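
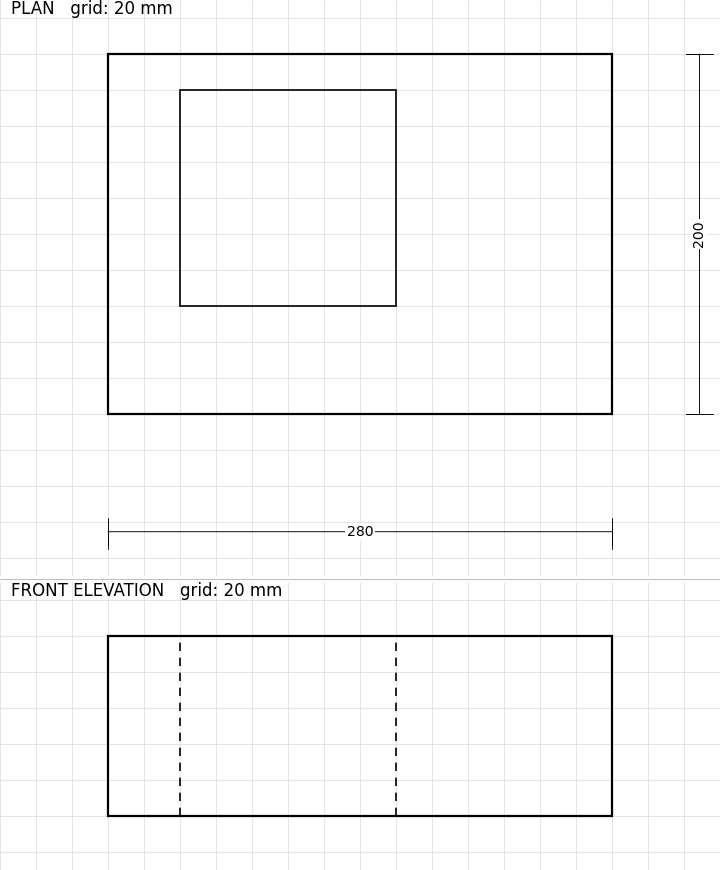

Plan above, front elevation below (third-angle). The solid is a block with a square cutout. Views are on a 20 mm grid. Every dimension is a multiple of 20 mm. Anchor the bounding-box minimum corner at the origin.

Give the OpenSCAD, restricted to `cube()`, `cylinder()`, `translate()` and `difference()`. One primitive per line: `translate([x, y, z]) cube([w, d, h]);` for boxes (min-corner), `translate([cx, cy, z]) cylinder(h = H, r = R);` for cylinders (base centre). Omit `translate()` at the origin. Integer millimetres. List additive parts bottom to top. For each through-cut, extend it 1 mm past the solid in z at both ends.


difference() {
  cube([280, 200, 100]);
  translate([40, 60, -1]) cube([120, 120, 102]);
}


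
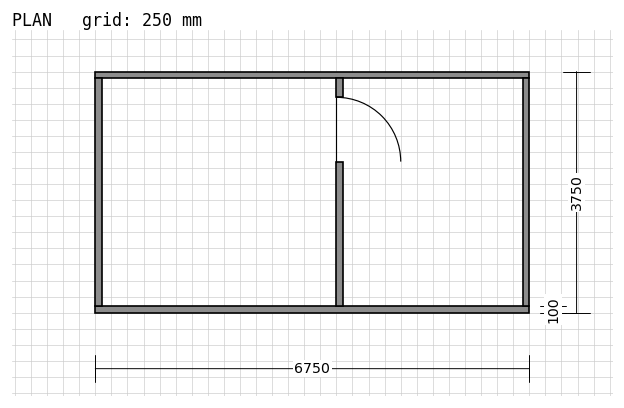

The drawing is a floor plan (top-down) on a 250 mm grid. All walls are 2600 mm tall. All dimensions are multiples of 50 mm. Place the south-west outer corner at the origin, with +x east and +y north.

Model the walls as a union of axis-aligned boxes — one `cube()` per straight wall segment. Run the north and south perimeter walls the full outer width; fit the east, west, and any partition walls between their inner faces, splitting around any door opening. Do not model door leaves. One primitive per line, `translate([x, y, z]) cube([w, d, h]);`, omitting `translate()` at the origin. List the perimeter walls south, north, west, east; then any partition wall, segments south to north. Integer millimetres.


cube([6750, 100, 2600]);
translate([0, 3650, 0]) cube([6750, 100, 2600]);
translate([0, 100, 0]) cube([100, 3550, 2600]);
translate([6650, 100, 0]) cube([100, 3550, 2600]);
translate([3750, 100, 0]) cube([100, 2250, 2600]);
translate([3750, 3350, 0]) cube([100, 300, 2600]);


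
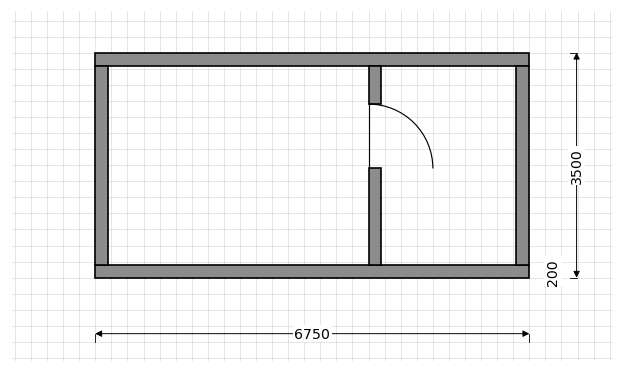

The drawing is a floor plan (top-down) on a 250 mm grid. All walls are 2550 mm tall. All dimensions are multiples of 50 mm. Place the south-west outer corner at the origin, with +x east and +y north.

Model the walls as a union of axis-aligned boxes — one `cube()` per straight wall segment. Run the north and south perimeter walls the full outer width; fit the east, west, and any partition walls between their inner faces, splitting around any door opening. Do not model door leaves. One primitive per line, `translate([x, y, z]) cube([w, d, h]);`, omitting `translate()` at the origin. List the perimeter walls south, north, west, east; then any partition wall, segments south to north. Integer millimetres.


cube([6750, 200, 2550]);
translate([0, 3300, 0]) cube([6750, 200, 2550]);
translate([0, 200, 0]) cube([200, 3100, 2550]);
translate([6550, 200, 0]) cube([200, 3100, 2550]);
translate([4250, 200, 0]) cube([200, 1500, 2550]);
translate([4250, 2700, 0]) cube([200, 600, 2550]);


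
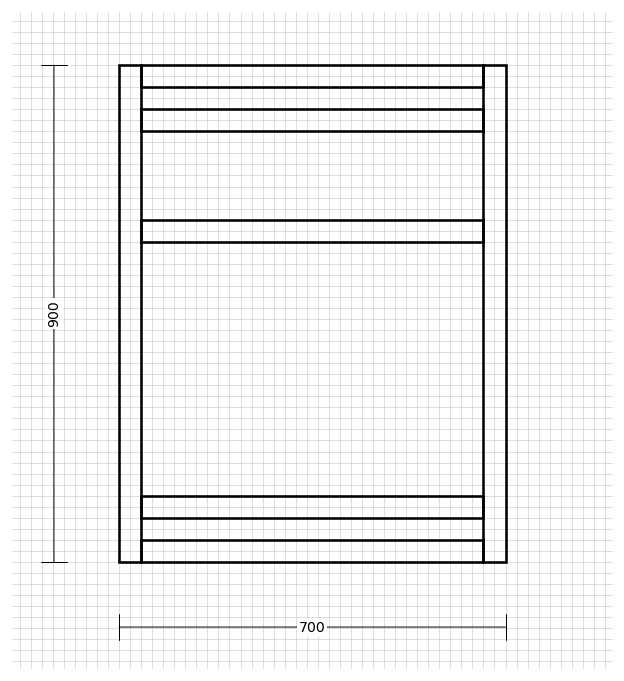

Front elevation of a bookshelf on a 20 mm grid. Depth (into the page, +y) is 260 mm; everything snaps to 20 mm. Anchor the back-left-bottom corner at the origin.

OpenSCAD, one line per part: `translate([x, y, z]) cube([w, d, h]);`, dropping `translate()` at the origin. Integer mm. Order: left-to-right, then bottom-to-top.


cube([40, 260, 900]);
translate([40, 0, 0]) cube([620, 260, 40]);
translate([40, 0, 80]) cube([620, 260, 40]);
translate([40, 0, 580]) cube([620, 260, 40]);
translate([40, 0, 780]) cube([620, 260, 40]);
translate([40, 0, 860]) cube([620, 260, 40]);
translate([660, 0, 0]) cube([40, 260, 900]);


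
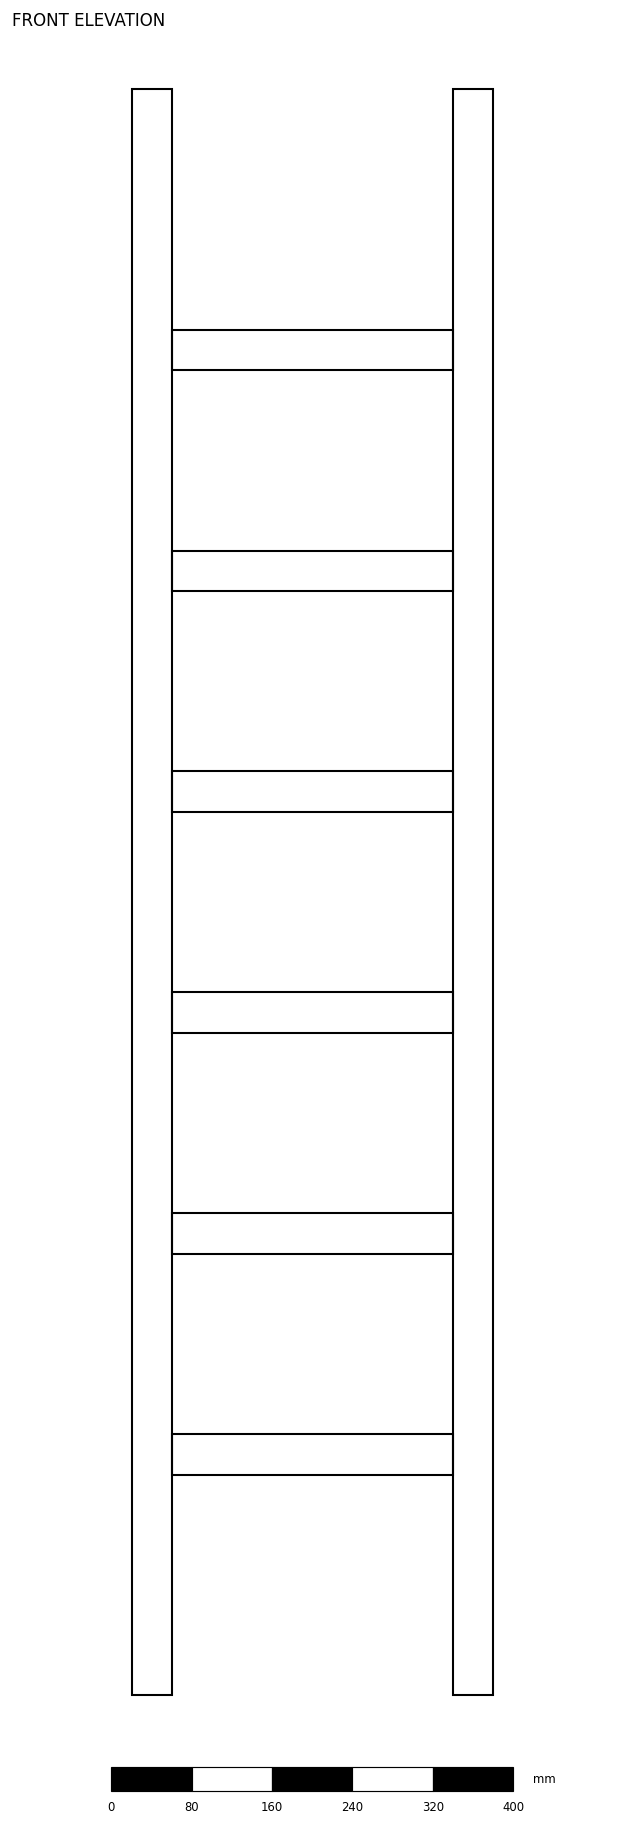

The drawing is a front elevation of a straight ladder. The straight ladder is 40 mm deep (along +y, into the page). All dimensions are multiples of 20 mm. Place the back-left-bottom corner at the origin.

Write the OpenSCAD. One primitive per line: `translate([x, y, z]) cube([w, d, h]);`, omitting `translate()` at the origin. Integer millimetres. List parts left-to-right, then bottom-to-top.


cube([40, 40, 1600]);
translate([40, 0, 220]) cube([280, 40, 40]);
translate([40, 0, 440]) cube([280, 40, 40]);
translate([40, 0, 660]) cube([280, 40, 40]);
translate([40, 0, 880]) cube([280, 40, 40]);
translate([40, 0, 1100]) cube([280, 40, 40]);
translate([40, 0, 1320]) cube([280, 40, 40]);
translate([320, 0, 0]) cube([40, 40, 1600]);


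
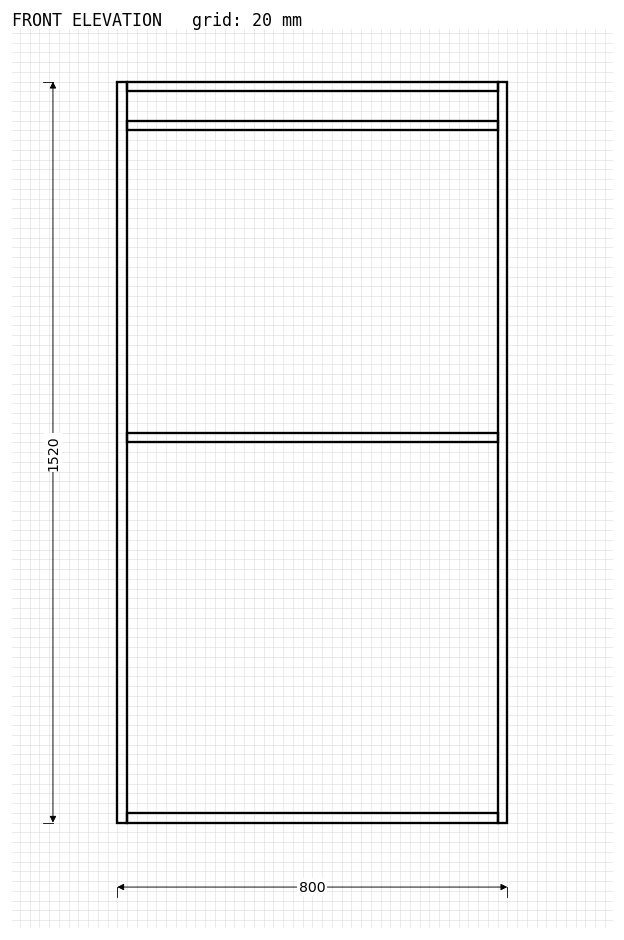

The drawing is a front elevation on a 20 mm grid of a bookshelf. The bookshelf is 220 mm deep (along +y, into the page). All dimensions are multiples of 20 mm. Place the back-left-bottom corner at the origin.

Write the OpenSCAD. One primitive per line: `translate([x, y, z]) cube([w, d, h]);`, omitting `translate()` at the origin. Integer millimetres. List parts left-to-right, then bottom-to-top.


cube([20, 220, 1520]);
translate([20, 0, 0]) cube([760, 220, 20]);
translate([20, 0, 780]) cube([760, 220, 20]);
translate([20, 0, 1420]) cube([760, 220, 20]);
translate([20, 0, 1500]) cube([760, 220, 20]);
translate([780, 0, 0]) cube([20, 220, 1520]);


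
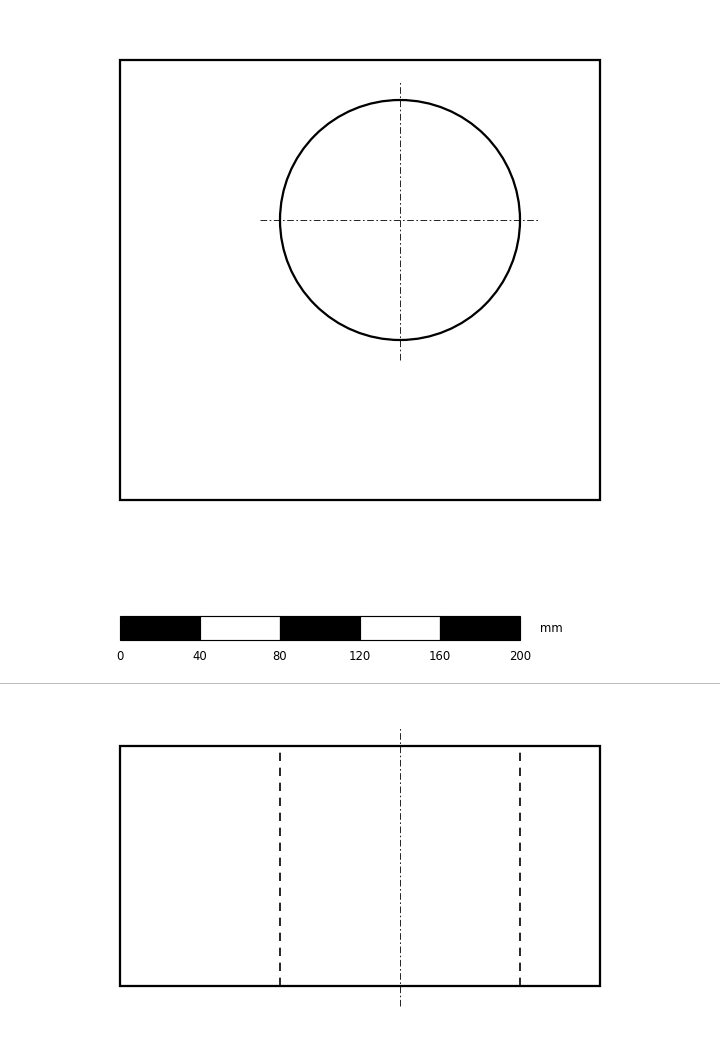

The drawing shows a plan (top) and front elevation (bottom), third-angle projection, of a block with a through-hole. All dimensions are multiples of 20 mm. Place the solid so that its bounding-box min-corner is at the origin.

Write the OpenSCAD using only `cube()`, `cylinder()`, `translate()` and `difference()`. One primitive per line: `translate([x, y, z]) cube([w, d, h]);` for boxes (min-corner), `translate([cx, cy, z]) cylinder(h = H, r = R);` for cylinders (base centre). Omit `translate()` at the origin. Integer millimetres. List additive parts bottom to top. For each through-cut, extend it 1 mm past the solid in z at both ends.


difference() {
  cube([240, 220, 120]);
  translate([140, 140, -1]) cylinder(h = 122, r = 60);
}


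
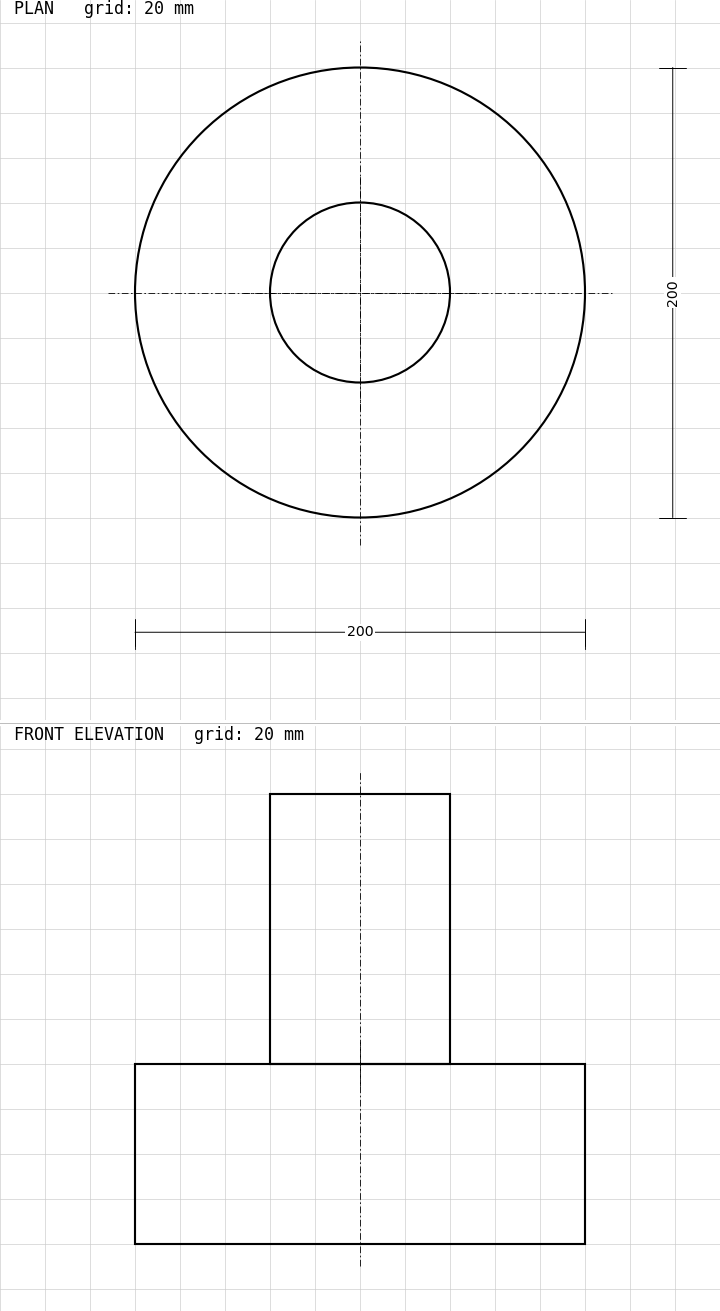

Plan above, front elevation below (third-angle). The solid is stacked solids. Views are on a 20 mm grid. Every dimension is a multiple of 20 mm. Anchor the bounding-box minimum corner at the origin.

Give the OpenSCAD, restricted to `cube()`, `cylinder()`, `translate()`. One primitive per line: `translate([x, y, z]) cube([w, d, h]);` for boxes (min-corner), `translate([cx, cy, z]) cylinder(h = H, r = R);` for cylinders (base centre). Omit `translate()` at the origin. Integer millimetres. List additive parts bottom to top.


translate([100, 100, 0]) cylinder(h = 80, r = 100);
translate([100, 100, 80]) cylinder(h = 120, r = 40);


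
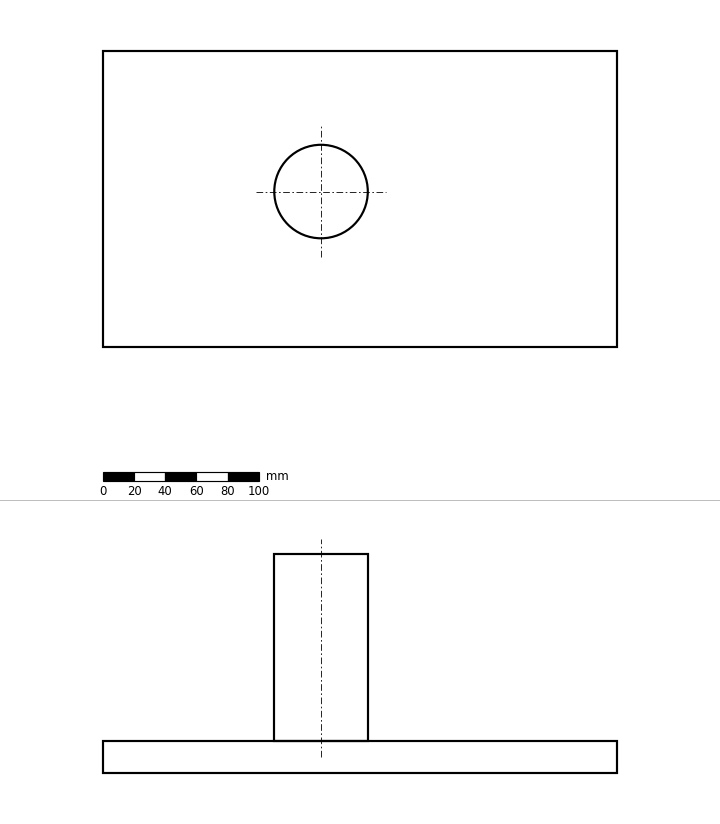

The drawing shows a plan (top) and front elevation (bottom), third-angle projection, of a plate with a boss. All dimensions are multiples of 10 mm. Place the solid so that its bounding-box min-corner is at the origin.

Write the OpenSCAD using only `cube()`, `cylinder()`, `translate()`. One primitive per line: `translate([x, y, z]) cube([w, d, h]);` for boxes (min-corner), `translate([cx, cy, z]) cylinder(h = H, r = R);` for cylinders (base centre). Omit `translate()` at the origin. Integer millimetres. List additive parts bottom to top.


cube([330, 190, 20]);
translate([140, 100, 20]) cylinder(h = 120, r = 30);


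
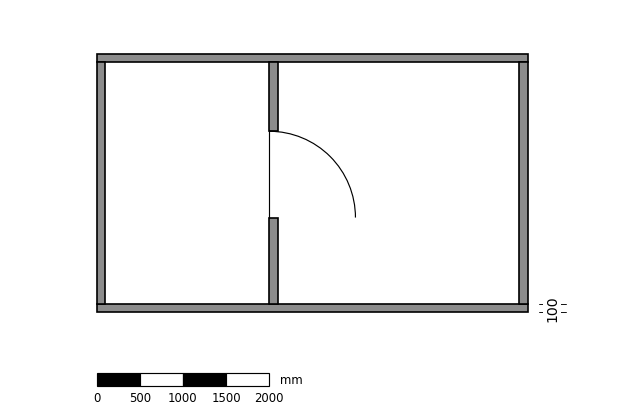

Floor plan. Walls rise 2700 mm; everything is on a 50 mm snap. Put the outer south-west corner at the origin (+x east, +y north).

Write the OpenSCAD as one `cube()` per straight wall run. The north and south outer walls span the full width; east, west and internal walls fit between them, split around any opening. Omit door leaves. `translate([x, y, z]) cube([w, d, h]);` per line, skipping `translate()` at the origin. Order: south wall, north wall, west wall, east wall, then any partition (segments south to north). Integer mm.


cube([5000, 100, 2700]);
translate([0, 2900, 0]) cube([5000, 100, 2700]);
translate([0, 100, 0]) cube([100, 2800, 2700]);
translate([4900, 100, 0]) cube([100, 2800, 2700]);
translate([2000, 100, 0]) cube([100, 1000, 2700]);
translate([2000, 2100, 0]) cube([100, 800, 2700]);


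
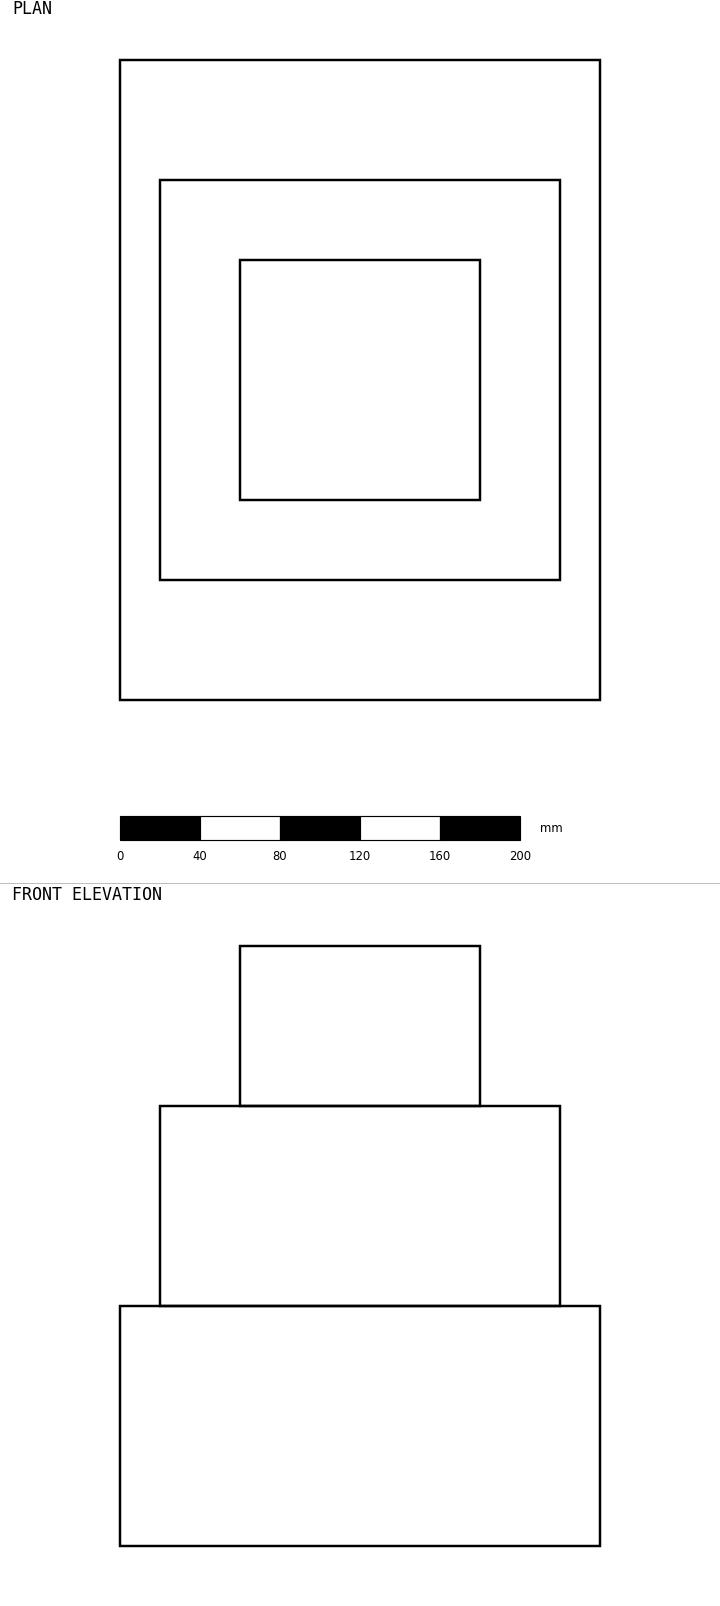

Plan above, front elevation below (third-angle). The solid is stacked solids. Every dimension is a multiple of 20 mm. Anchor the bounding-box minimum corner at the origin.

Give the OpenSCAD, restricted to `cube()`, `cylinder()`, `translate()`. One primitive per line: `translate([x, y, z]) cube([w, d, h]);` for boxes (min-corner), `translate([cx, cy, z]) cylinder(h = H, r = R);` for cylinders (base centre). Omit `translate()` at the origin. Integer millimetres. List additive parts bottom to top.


cube([240, 320, 120]);
translate([20, 60, 120]) cube([200, 200, 100]);
translate([60, 100, 220]) cube([120, 120, 80]);


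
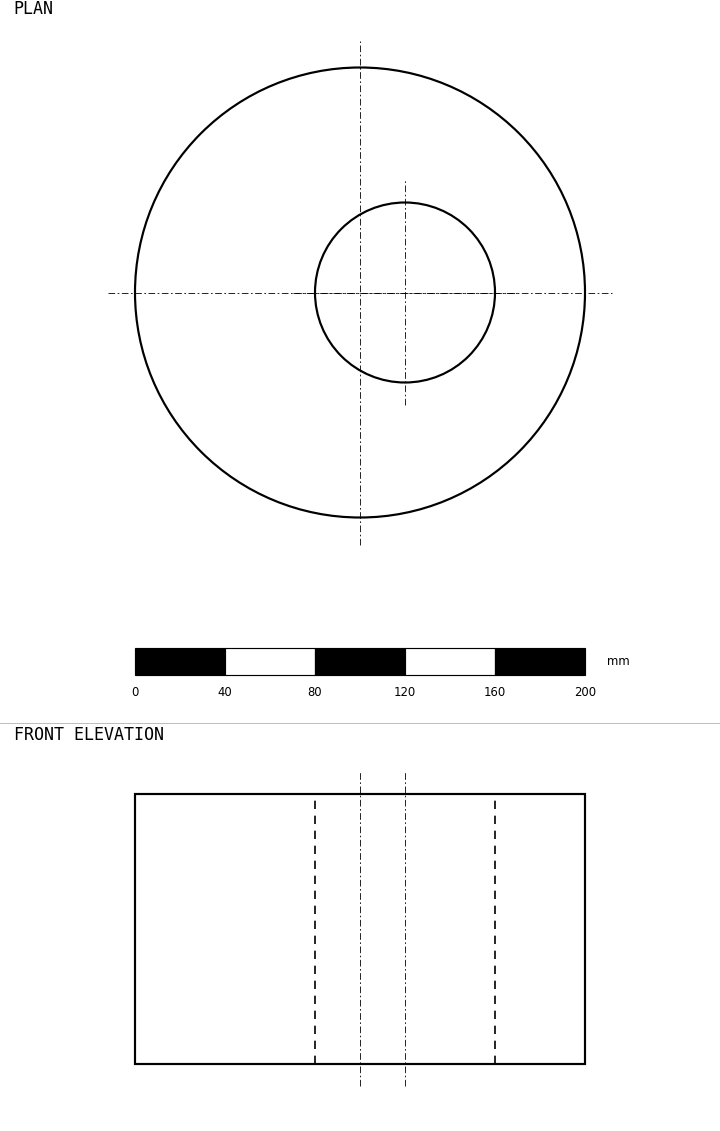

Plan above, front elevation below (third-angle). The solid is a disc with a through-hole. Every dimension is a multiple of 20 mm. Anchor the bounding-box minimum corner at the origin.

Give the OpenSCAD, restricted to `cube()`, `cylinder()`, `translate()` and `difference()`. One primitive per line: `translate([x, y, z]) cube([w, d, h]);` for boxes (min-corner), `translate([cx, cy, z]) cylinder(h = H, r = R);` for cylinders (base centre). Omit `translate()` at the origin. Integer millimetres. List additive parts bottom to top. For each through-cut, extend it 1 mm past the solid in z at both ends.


difference() {
  translate([100, 100, 0]) cylinder(h = 120, r = 100);
  translate([120, 100, -1]) cylinder(h = 122, r = 40);
}


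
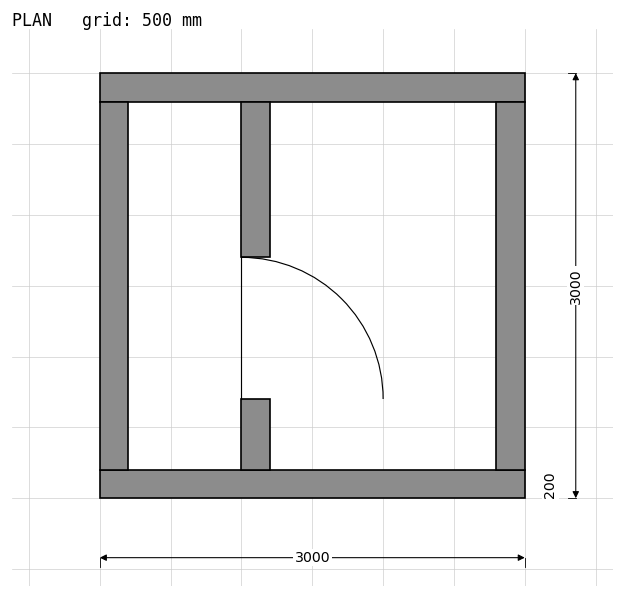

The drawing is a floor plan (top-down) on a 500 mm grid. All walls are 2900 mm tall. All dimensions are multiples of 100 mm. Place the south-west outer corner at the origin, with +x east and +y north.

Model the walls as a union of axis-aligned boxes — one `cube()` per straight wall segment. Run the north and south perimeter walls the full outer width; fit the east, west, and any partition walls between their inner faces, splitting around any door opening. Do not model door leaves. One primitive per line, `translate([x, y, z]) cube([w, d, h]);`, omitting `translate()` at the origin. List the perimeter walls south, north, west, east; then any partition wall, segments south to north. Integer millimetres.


cube([3000, 200, 2900]);
translate([0, 2800, 0]) cube([3000, 200, 2900]);
translate([0, 200, 0]) cube([200, 2600, 2900]);
translate([2800, 200, 0]) cube([200, 2600, 2900]);
translate([1000, 200, 0]) cube([200, 500, 2900]);
translate([1000, 1700, 0]) cube([200, 1100, 2900]);


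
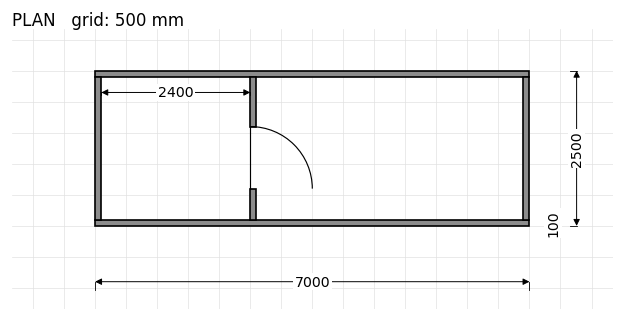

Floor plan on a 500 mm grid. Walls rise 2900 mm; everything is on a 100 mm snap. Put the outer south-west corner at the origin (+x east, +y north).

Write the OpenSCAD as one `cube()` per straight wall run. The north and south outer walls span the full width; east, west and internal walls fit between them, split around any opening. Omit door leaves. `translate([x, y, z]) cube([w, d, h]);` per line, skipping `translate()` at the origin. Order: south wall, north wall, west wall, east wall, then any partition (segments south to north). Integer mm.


cube([7000, 100, 2900]);
translate([0, 2400, 0]) cube([7000, 100, 2900]);
translate([0, 100, 0]) cube([100, 2300, 2900]);
translate([6900, 100, 0]) cube([100, 2300, 2900]);
translate([2500, 100, 0]) cube([100, 500, 2900]);
translate([2500, 1600, 0]) cube([100, 800, 2900]);


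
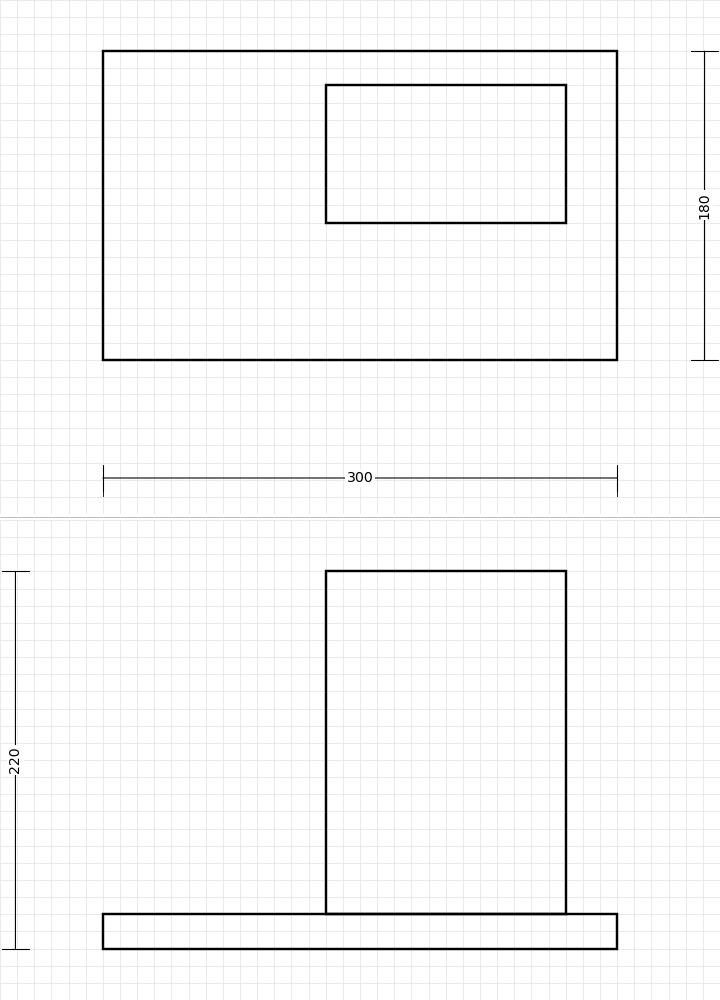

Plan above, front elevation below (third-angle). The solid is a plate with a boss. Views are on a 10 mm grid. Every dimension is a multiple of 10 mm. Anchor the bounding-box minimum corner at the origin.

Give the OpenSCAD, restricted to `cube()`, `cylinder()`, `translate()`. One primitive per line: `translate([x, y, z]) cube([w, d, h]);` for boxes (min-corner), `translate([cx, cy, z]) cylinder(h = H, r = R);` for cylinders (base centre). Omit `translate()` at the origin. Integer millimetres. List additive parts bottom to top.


cube([300, 180, 20]);
translate([130, 80, 20]) cube([140, 80, 200]);


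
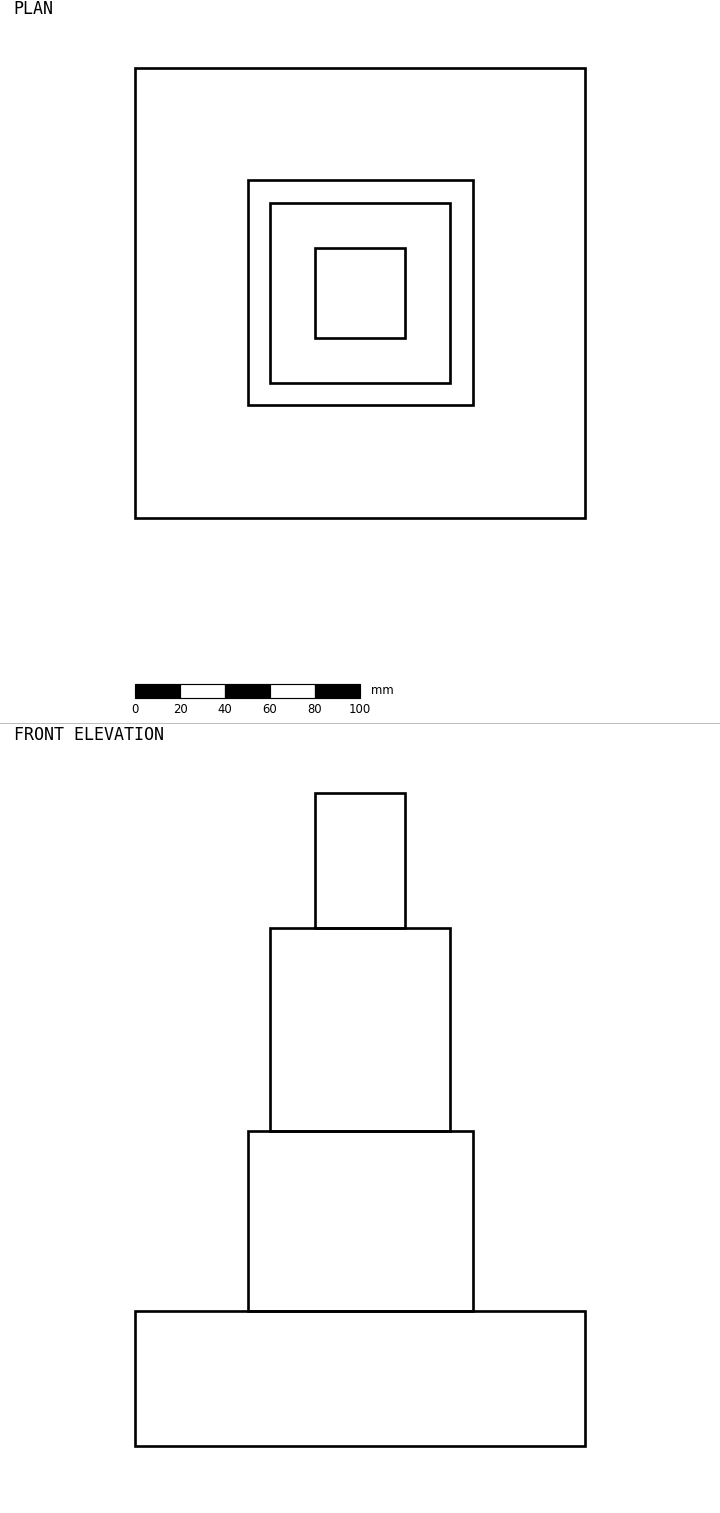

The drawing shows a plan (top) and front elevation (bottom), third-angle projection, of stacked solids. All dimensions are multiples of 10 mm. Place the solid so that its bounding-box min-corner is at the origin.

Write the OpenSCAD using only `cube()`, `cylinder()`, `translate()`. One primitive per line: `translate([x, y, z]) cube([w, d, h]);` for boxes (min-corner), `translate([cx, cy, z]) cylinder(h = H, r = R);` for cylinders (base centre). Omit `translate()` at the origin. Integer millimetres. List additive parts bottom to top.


cube([200, 200, 60]);
translate([50, 50, 60]) cube([100, 100, 80]);
translate([60, 60, 140]) cube([80, 80, 90]);
translate([80, 80, 230]) cube([40, 40, 60]);


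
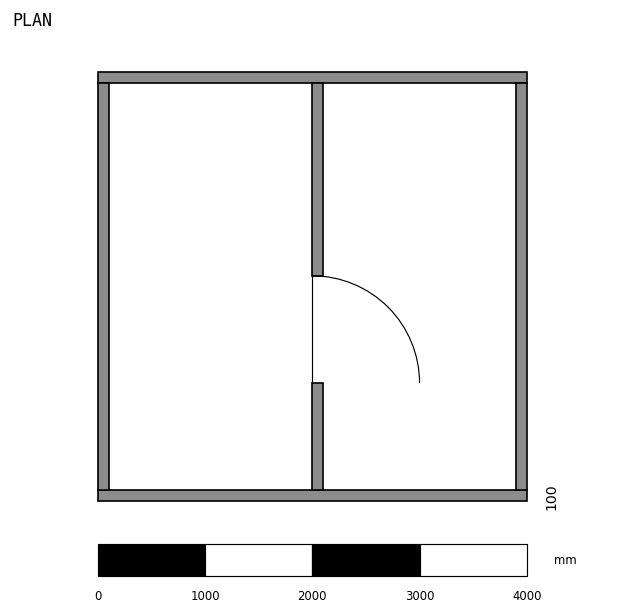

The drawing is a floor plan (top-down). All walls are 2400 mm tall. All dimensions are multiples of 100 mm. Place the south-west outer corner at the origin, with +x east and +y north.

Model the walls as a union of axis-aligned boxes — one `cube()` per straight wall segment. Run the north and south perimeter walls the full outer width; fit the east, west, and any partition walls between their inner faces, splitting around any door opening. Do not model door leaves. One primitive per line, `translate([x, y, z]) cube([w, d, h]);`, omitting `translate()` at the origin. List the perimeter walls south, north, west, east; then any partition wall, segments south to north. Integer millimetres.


cube([4000, 100, 2400]);
translate([0, 3900, 0]) cube([4000, 100, 2400]);
translate([0, 100, 0]) cube([100, 3800, 2400]);
translate([3900, 100, 0]) cube([100, 3800, 2400]);
translate([2000, 100, 0]) cube([100, 1000, 2400]);
translate([2000, 2100, 0]) cube([100, 1800, 2400]);


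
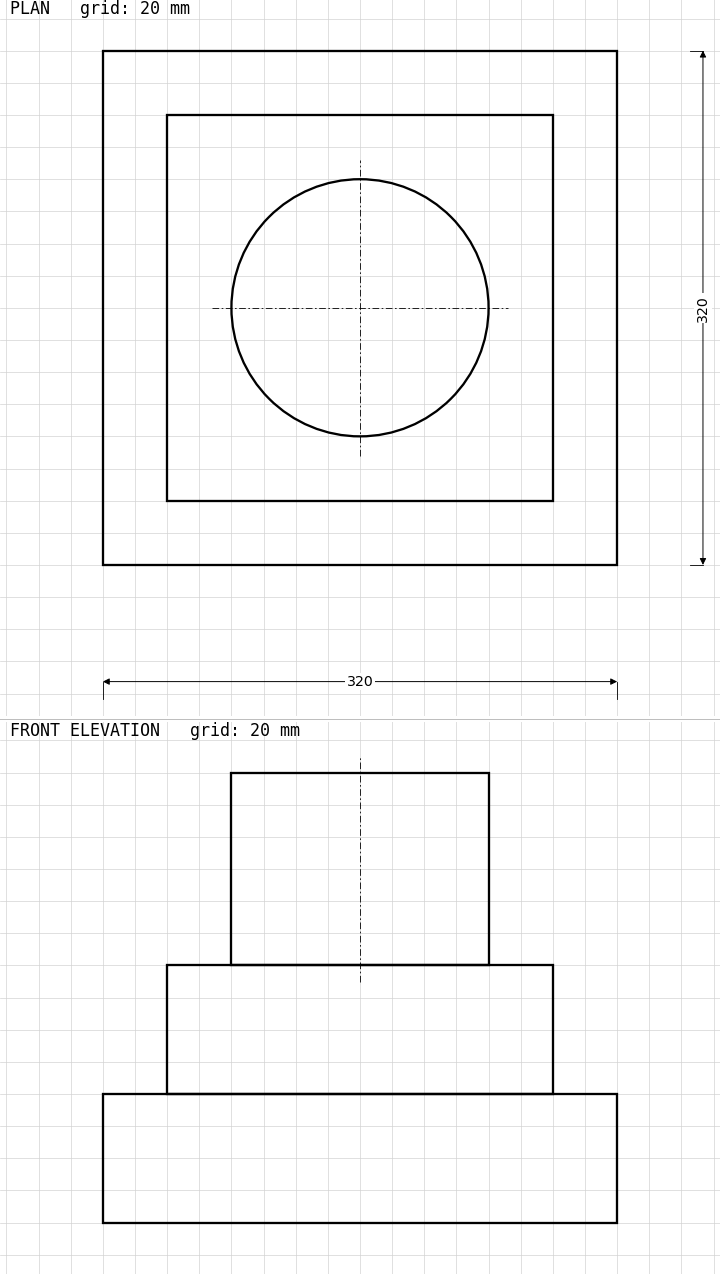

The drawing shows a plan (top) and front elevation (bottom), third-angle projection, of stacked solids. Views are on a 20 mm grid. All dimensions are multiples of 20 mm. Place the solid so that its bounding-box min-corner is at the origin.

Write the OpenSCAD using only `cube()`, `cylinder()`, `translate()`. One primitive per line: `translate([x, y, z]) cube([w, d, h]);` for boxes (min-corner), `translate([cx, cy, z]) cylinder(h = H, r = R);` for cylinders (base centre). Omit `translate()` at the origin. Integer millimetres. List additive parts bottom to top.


cube([320, 320, 80]);
translate([40, 40, 80]) cube([240, 240, 80]);
translate([160, 160, 160]) cylinder(h = 120, r = 80);


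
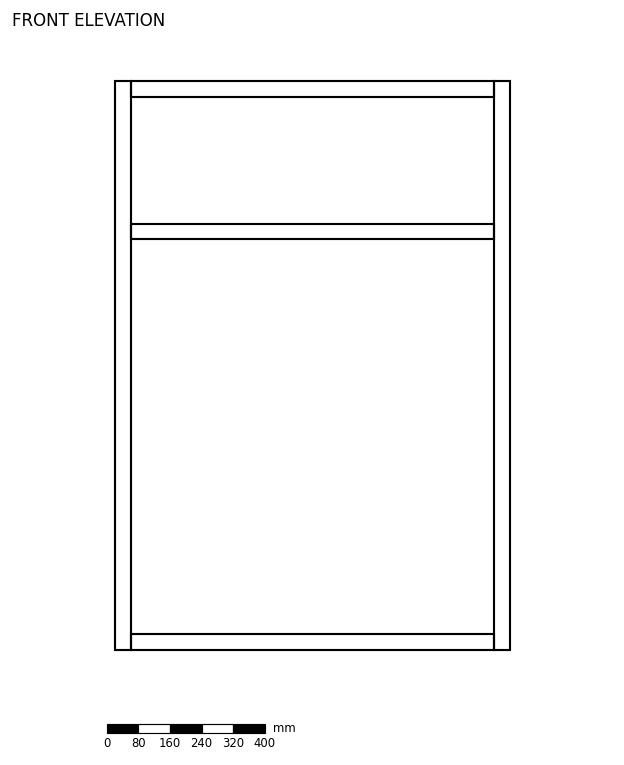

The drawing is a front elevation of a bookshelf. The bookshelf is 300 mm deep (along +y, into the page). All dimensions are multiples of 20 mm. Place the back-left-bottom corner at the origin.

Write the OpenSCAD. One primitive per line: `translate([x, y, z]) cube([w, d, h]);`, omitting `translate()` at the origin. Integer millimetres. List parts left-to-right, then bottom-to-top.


cube([40, 300, 1440]);
translate([40, 0, 0]) cube([920, 300, 40]);
translate([40, 0, 1040]) cube([920, 300, 40]);
translate([40, 0, 1400]) cube([920, 300, 40]);
translate([960, 0, 0]) cube([40, 300, 1440]);


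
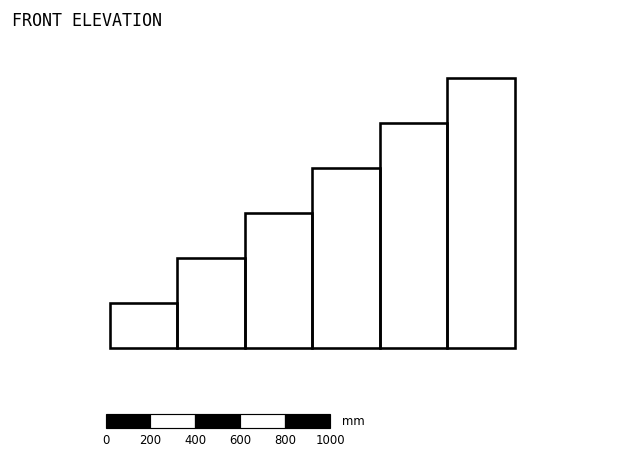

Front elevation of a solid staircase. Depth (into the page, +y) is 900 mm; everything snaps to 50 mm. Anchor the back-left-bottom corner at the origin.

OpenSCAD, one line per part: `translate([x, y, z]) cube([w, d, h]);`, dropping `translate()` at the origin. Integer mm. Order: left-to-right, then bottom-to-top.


cube([300, 900, 200]);
translate([300, 0, 0]) cube([300, 900, 400]);
translate([600, 0, 0]) cube([300, 900, 600]);
translate([900, 0, 0]) cube([300, 900, 800]);
translate([1200, 0, 0]) cube([300, 900, 1000]);
translate([1500, 0, 0]) cube([300, 900, 1200]);


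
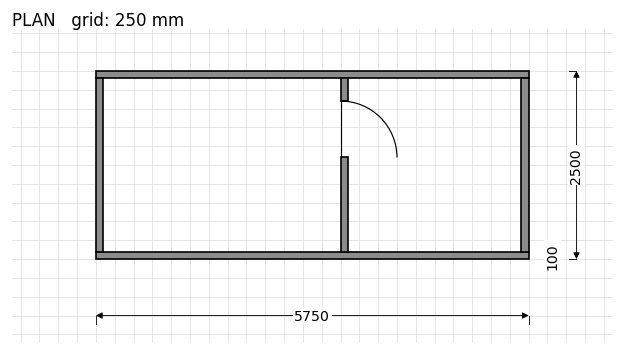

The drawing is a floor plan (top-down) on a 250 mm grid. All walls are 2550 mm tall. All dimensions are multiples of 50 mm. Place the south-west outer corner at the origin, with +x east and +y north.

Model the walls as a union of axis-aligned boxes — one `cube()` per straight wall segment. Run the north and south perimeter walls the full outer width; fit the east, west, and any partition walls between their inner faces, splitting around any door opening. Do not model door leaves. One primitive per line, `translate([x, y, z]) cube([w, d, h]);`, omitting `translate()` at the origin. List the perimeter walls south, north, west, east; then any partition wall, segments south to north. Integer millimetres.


cube([5750, 100, 2550]);
translate([0, 2400, 0]) cube([5750, 100, 2550]);
translate([0, 100, 0]) cube([100, 2300, 2550]);
translate([5650, 100, 0]) cube([100, 2300, 2550]);
translate([3250, 100, 0]) cube([100, 1250, 2550]);
translate([3250, 2100, 0]) cube([100, 300, 2550]);


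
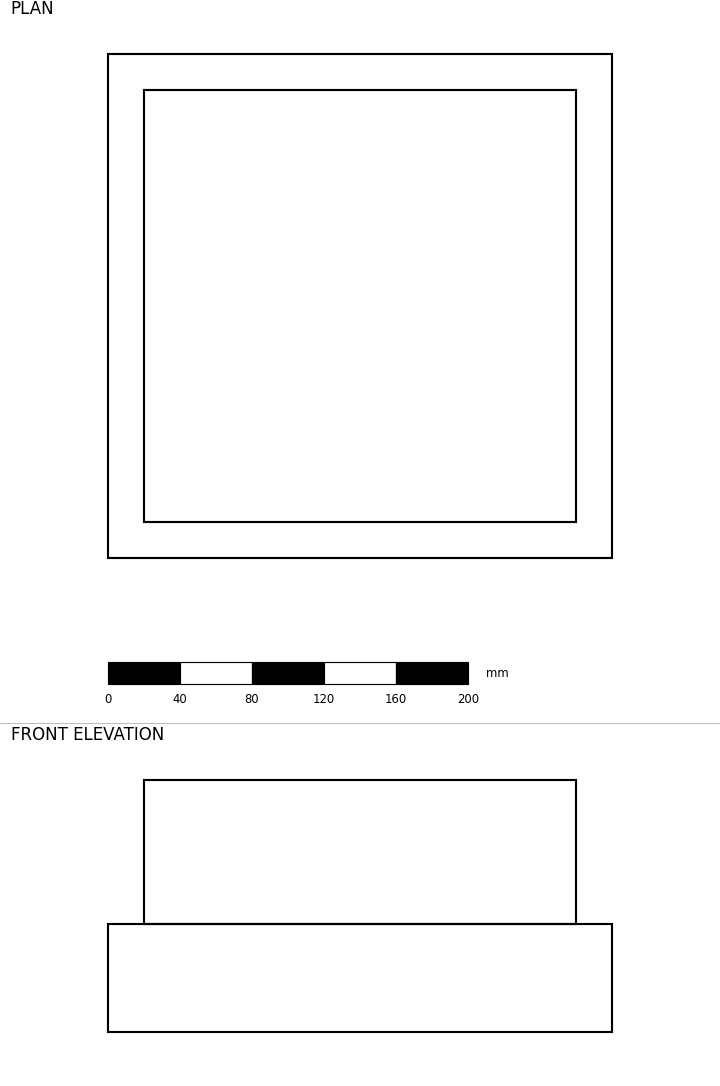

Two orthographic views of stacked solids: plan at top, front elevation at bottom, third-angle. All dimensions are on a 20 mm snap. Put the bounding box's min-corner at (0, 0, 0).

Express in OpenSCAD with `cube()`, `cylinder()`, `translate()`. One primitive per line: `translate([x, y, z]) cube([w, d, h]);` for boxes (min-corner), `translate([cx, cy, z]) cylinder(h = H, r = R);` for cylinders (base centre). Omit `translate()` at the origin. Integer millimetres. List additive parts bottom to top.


cube([280, 280, 60]);
translate([20, 20, 60]) cube([240, 240, 80]);


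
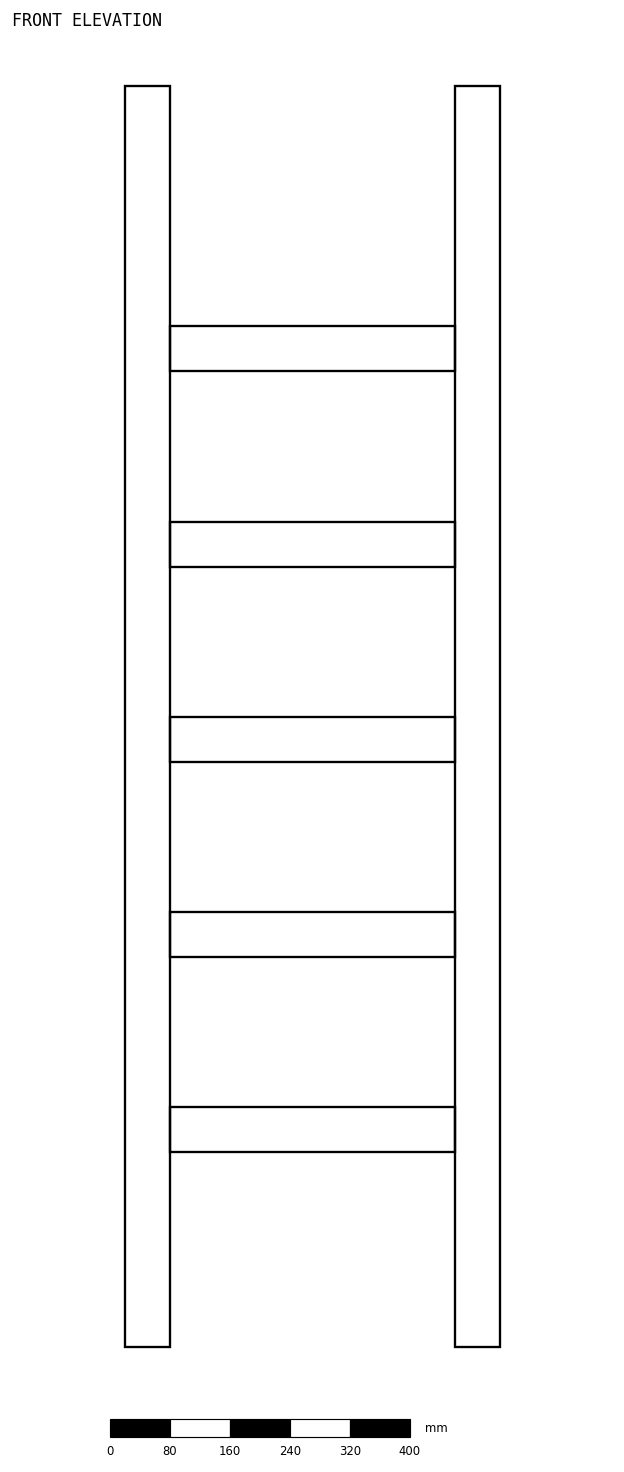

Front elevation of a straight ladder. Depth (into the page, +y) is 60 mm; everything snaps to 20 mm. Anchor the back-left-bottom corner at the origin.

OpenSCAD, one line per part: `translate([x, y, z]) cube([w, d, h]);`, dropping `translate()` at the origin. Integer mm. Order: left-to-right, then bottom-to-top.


cube([60, 60, 1680]);
translate([60, 0, 260]) cube([380, 60, 60]);
translate([60, 0, 520]) cube([380, 60, 60]);
translate([60, 0, 780]) cube([380, 60, 60]);
translate([60, 0, 1040]) cube([380, 60, 60]);
translate([60, 0, 1300]) cube([380, 60, 60]);
translate([440, 0, 0]) cube([60, 60, 1680]);


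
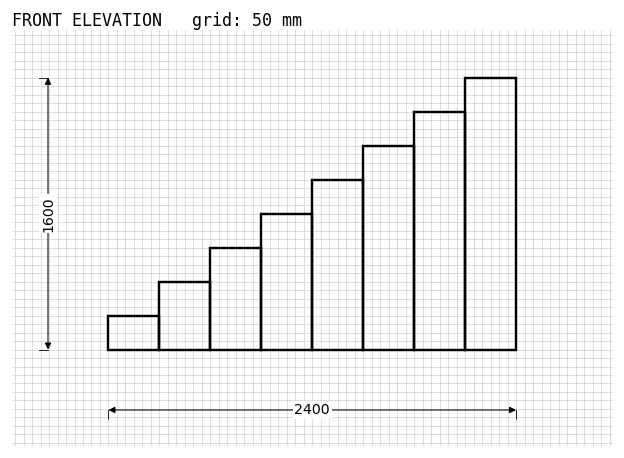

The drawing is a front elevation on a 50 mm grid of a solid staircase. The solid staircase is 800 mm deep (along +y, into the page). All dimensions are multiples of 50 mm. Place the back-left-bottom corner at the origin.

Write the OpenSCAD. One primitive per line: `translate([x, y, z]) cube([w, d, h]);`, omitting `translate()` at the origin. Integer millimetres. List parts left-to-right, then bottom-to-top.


cube([300, 800, 200]);
translate([300, 0, 0]) cube([300, 800, 400]);
translate([600, 0, 0]) cube([300, 800, 600]);
translate([900, 0, 0]) cube([300, 800, 800]);
translate([1200, 0, 0]) cube([300, 800, 1000]);
translate([1500, 0, 0]) cube([300, 800, 1200]);
translate([1800, 0, 0]) cube([300, 800, 1400]);
translate([2100, 0, 0]) cube([300, 800, 1600]);


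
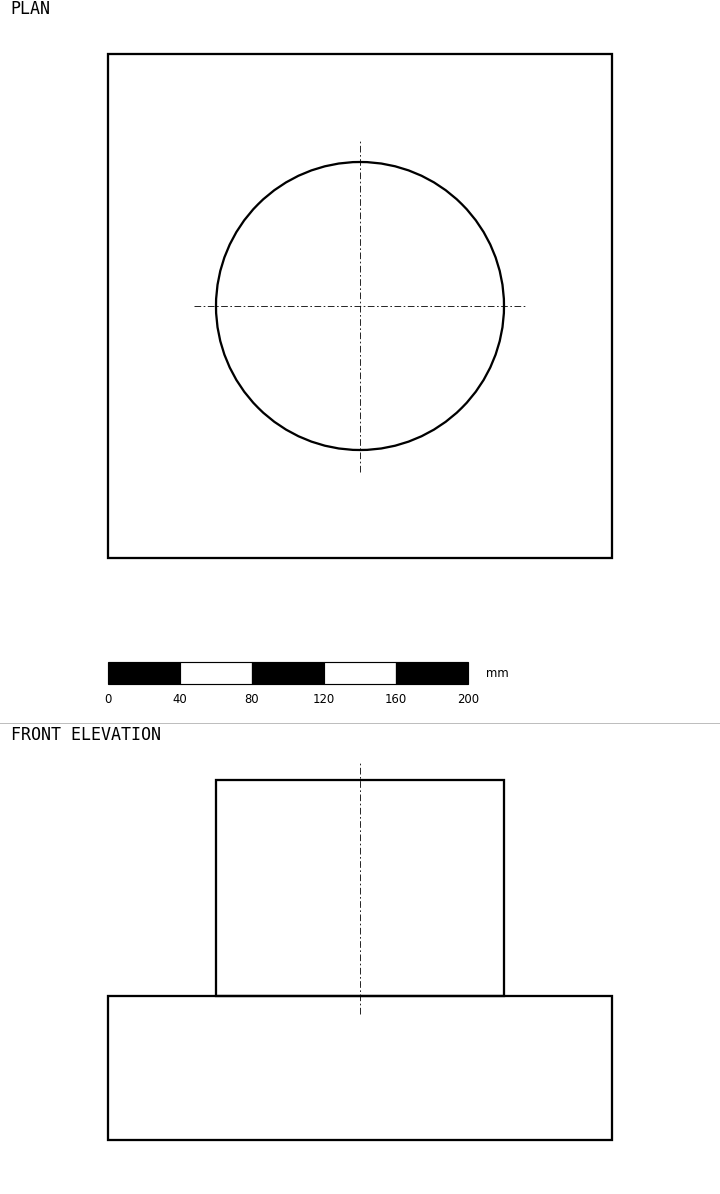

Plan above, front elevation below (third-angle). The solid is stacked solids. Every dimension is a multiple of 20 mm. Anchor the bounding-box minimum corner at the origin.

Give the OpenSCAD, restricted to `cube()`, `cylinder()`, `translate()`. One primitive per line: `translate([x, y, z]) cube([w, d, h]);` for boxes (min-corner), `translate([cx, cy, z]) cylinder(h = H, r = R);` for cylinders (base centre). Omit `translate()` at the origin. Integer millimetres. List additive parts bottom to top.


cube([280, 280, 80]);
translate([140, 140, 80]) cylinder(h = 120, r = 80);


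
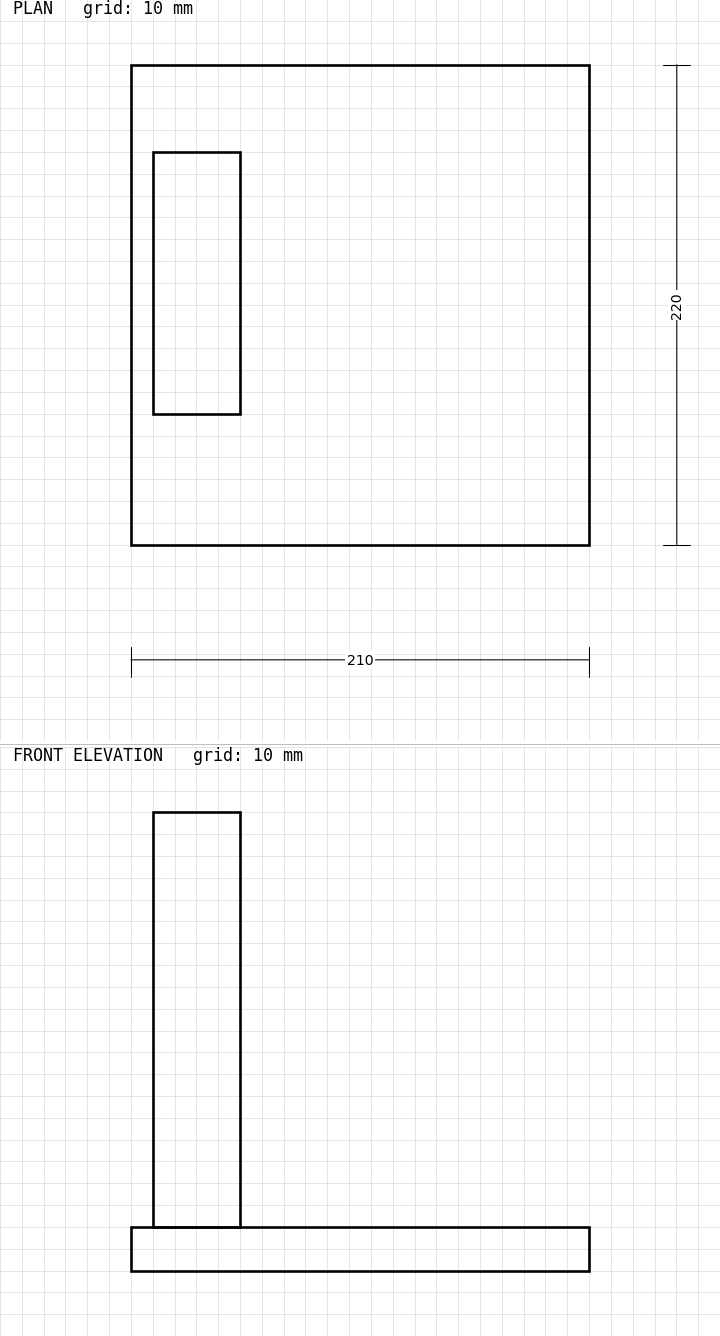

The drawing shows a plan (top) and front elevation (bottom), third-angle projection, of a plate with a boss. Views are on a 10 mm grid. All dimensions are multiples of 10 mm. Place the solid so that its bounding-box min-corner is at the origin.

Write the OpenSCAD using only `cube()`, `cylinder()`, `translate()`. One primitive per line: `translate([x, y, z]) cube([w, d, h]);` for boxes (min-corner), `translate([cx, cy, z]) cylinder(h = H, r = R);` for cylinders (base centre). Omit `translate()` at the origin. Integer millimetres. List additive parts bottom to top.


cube([210, 220, 20]);
translate([10, 60, 20]) cube([40, 120, 190]);


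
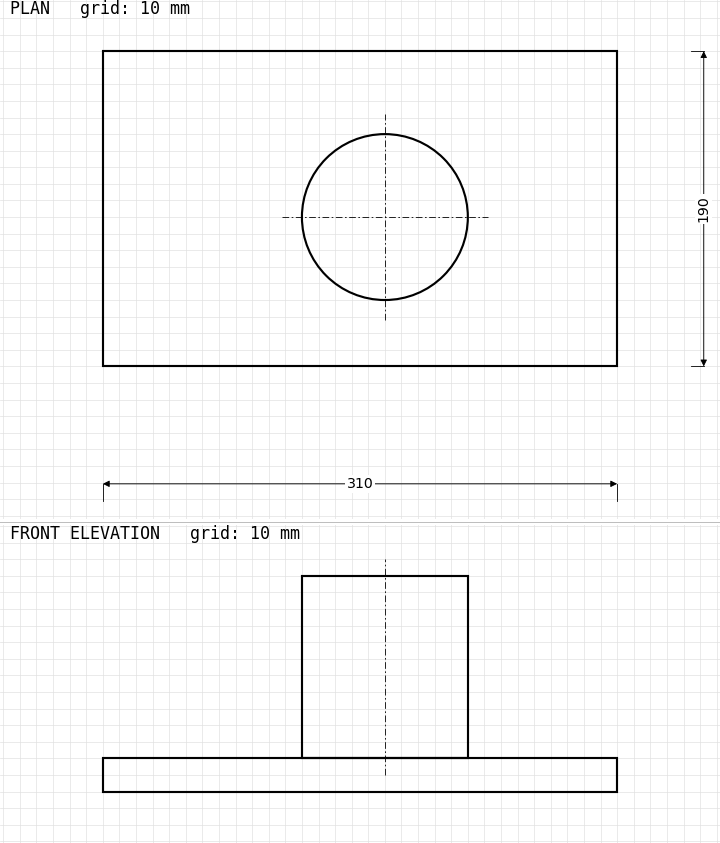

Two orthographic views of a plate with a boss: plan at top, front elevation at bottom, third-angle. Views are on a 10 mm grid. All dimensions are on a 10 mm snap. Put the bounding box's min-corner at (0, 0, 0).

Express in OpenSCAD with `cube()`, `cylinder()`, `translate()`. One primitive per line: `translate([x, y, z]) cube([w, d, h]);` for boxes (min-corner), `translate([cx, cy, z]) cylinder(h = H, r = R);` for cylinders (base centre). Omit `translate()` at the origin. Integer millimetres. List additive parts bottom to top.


cube([310, 190, 20]);
translate([170, 90, 20]) cylinder(h = 110, r = 50);


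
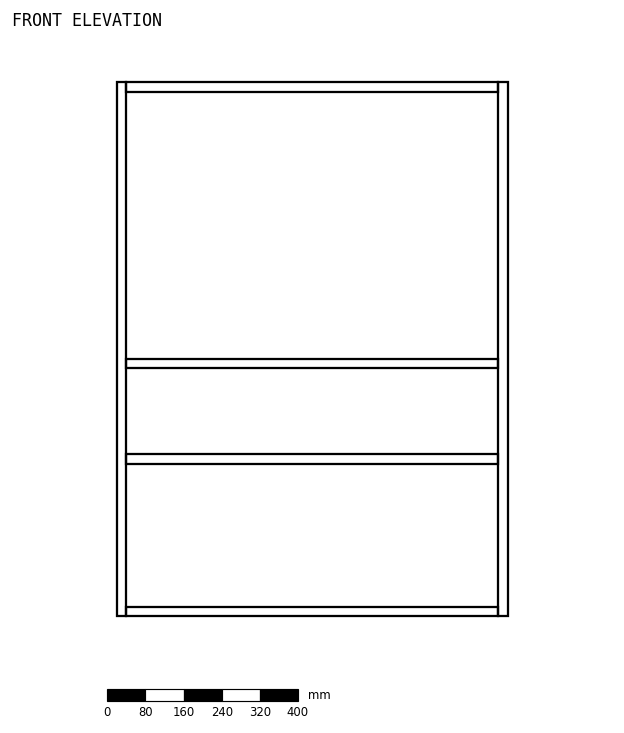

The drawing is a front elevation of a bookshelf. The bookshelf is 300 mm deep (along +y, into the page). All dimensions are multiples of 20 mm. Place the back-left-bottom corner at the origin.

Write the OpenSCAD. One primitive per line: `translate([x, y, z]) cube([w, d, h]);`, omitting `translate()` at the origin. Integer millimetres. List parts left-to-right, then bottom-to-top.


cube([20, 300, 1120]);
translate([20, 0, 0]) cube([780, 300, 20]);
translate([20, 0, 320]) cube([780, 300, 20]);
translate([20, 0, 520]) cube([780, 300, 20]);
translate([20, 0, 1100]) cube([780, 300, 20]);
translate([800, 0, 0]) cube([20, 300, 1120]);


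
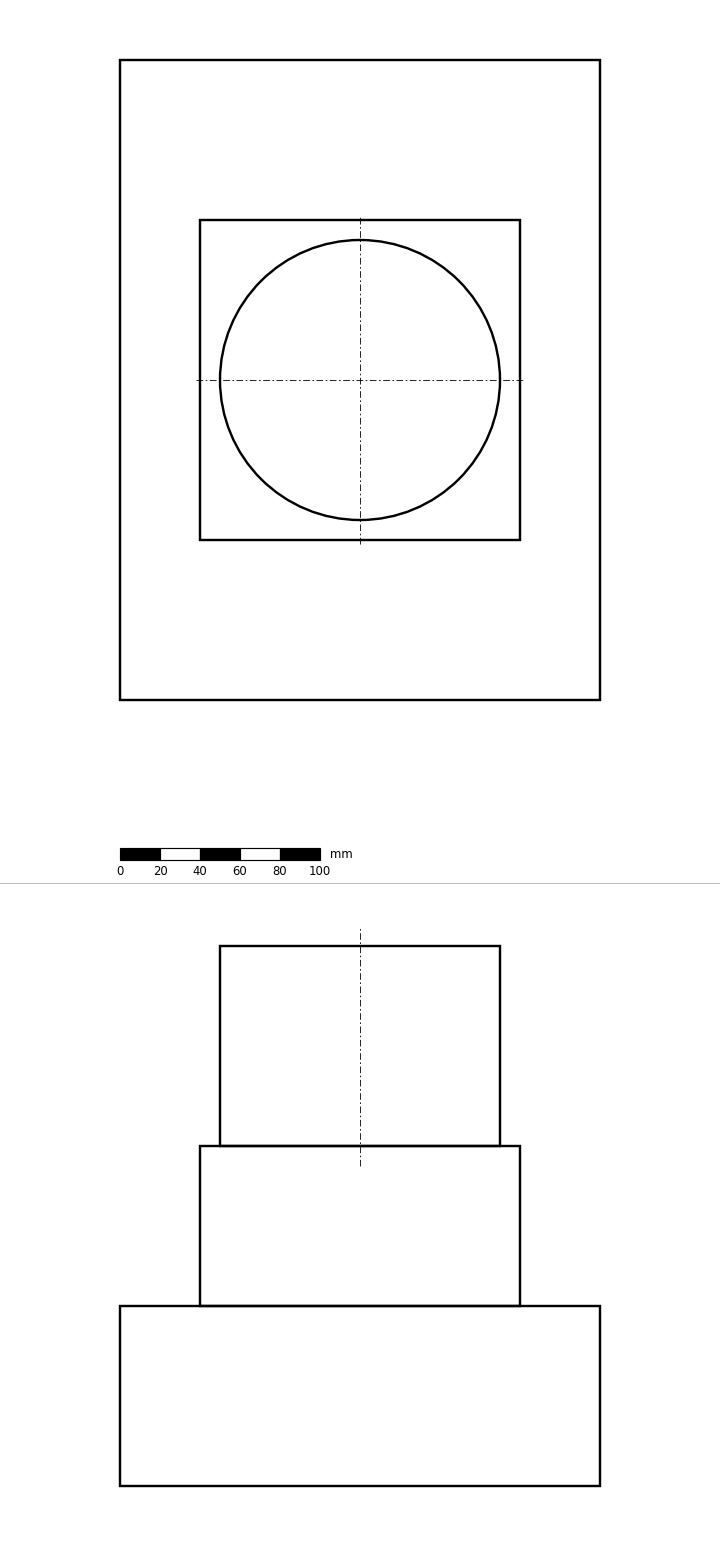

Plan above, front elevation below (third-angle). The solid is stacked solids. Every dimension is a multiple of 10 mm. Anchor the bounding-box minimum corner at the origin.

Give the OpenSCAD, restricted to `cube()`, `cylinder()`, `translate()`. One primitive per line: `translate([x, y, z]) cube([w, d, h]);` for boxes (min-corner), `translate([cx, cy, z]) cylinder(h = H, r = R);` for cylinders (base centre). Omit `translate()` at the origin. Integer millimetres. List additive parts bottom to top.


cube([240, 320, 90]);
translate([40, 80, 90]) cube([160, 160, 80]);
translate([120, 160, 170]) cylinder(h = 100, r = 70);


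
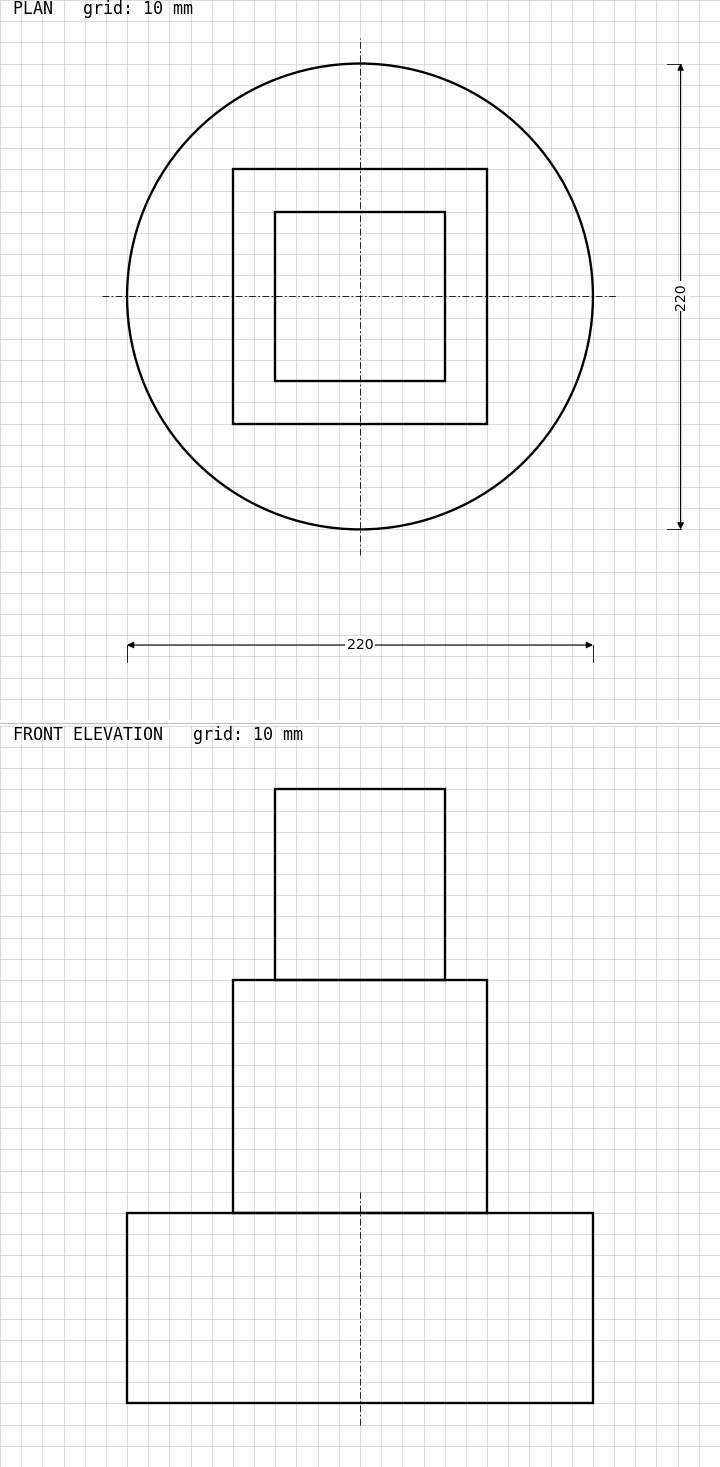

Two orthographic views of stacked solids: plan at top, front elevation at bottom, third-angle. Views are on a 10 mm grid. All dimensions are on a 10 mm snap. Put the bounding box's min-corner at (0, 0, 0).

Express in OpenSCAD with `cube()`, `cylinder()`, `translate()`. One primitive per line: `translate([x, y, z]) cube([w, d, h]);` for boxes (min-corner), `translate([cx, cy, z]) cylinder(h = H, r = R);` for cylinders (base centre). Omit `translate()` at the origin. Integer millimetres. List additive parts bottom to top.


translate([110, 110, 0]) cylinder(h = 90, r = 110);
translate([50, 50, 90]) cube([120, 120, 110]);
translate([70, 70, 200]) cube([80, 80, 90]);


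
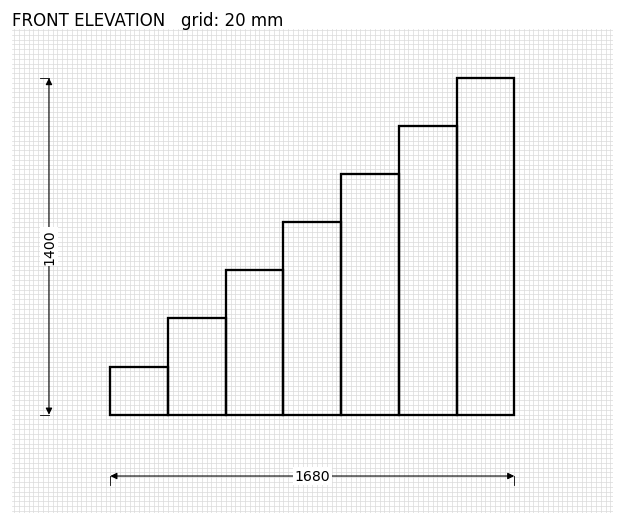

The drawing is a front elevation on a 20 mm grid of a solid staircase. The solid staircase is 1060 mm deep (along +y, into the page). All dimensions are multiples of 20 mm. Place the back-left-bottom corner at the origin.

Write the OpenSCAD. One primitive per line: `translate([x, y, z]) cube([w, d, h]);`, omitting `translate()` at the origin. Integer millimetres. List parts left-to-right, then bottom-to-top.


cube([240, 1060, 200]);
translate([240, 0, 0]) cube([240, 1060, 400]);
translate([480, 0, 0]) cube([240, 1060, 600]);
translate([720, 0, 0]) cube([240, 1060, 800]);
translate([960, 0, 0]) cube([240, 1060, 1000]);
translate([1200, 0, 0]) cube([240, 1060, 1200]);
translate([1440, 0, 0]) cube([240, 1060, 1400]);


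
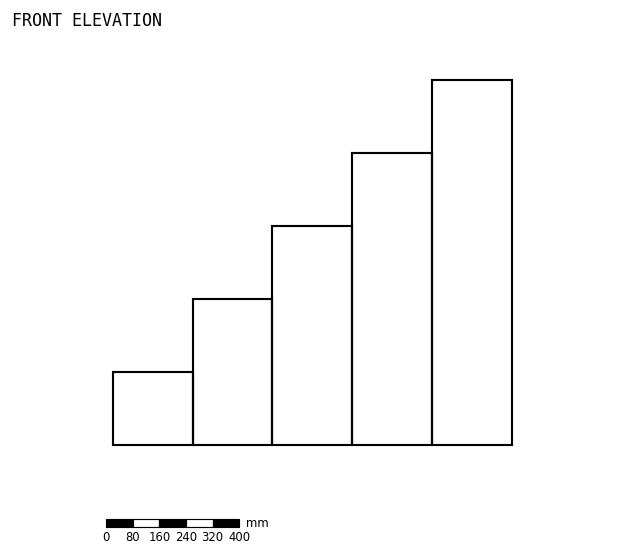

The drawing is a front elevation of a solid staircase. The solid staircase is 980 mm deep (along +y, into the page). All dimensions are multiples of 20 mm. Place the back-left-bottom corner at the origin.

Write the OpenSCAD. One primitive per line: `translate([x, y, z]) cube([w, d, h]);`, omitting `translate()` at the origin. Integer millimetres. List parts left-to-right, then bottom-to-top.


cube([240, 980, 220]);
translate([240, 0, 0]) cube([240, 980, 440]);
translate([480, 0, 0]) cube([240, 980, 660]);
translate([720, 0, 0]) cube([240, 980, 880]);
translate([960, 0, 0]) cube([240, 980, 1100]);


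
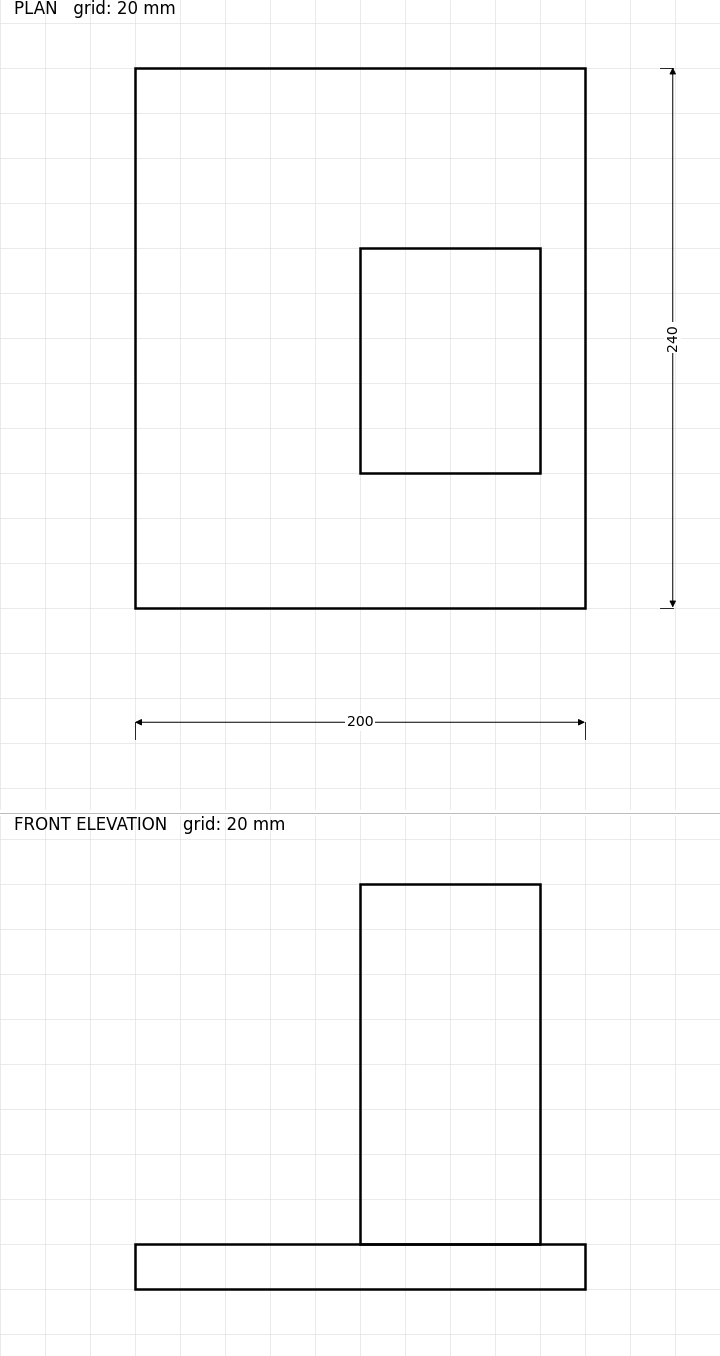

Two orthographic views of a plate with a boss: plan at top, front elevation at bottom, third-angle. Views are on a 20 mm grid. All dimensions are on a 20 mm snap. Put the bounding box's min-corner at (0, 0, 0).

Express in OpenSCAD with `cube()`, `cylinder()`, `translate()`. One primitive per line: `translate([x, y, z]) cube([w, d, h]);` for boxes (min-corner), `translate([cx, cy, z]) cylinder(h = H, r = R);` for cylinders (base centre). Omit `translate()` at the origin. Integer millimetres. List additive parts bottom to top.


cube([200, 240, 20]);
translate([100, 60, 20]) cube([80, 100, 160]);


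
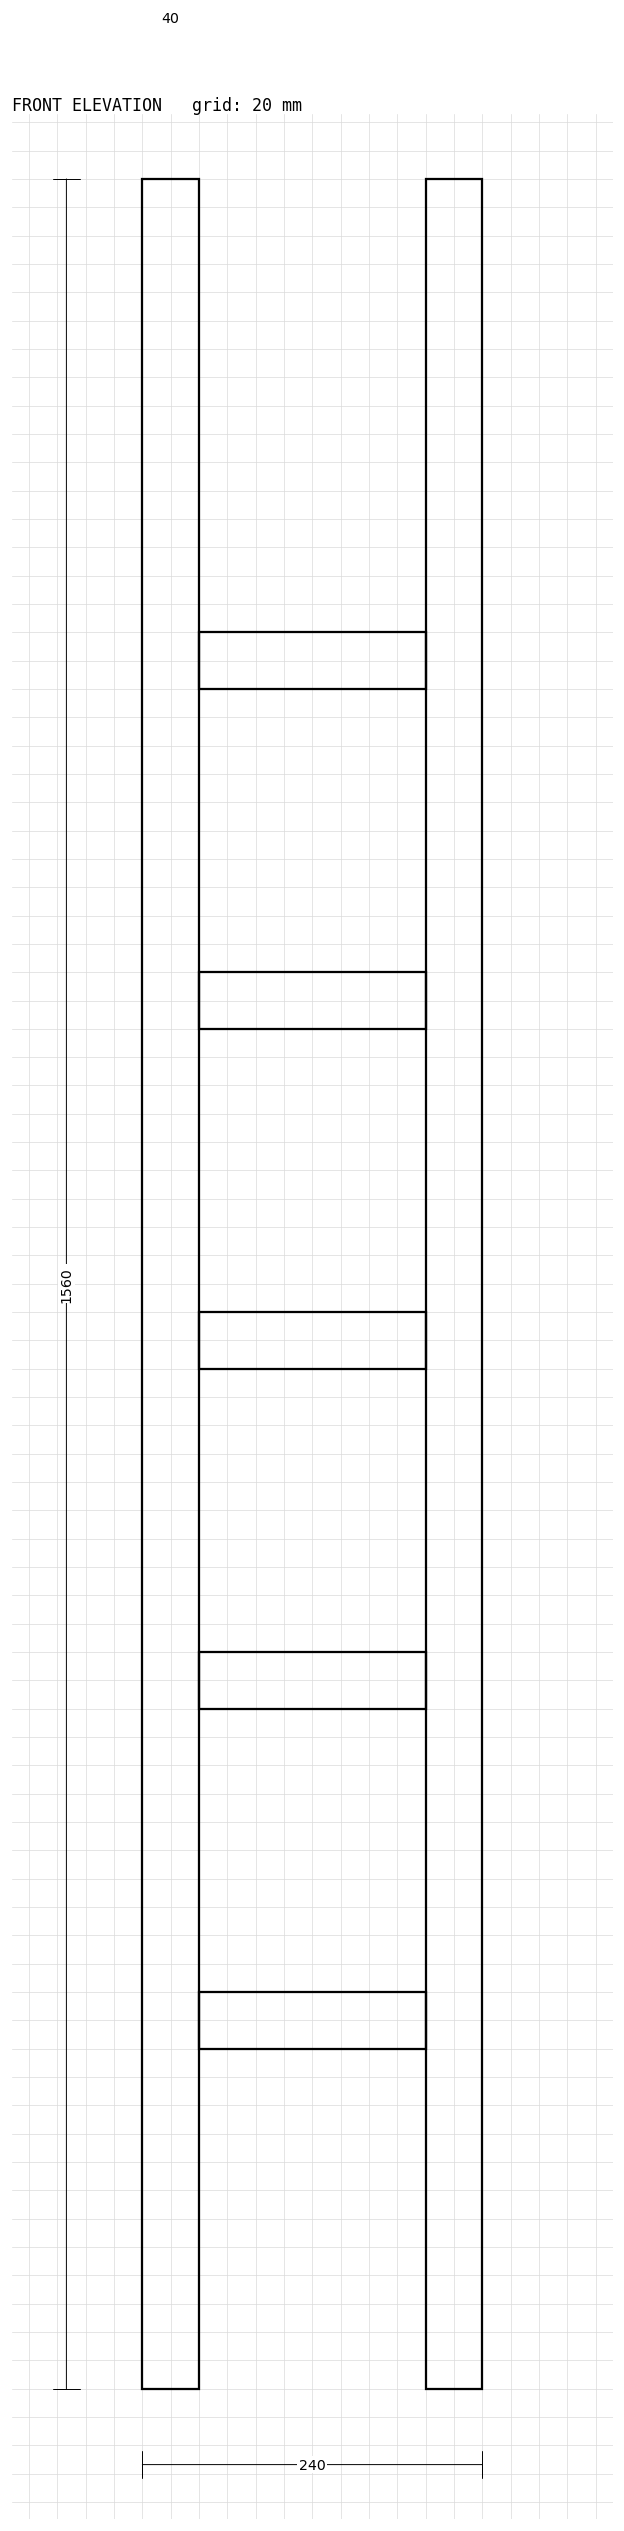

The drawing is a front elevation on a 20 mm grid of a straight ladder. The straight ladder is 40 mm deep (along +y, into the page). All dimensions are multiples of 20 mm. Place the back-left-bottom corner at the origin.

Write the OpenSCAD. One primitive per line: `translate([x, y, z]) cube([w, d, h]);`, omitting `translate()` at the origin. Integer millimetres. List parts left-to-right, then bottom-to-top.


cube([40, 40, 1560]);
translate([40, 0, 240]) cube([160, 40, 40]);
translate([40, 0, 480]) cube([160, 40, 40]);
translate([40, 0, 720]) cube([160, 40, 40]);
translate([40, 0, 960]) cube([160, 40, 40]);
translate([40, 0, 1200]) cube([160, 40, 40]);
translate([200, 0, 0]) cube([40, 40, 1560]);
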